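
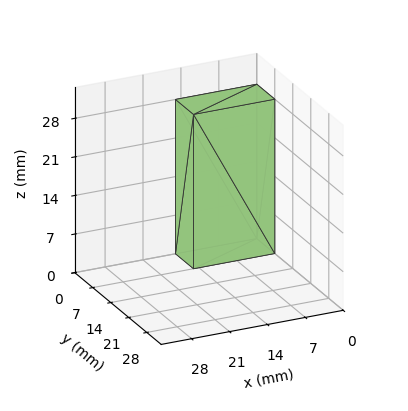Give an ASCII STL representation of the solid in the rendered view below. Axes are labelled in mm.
Reading the render: the shape is a rectangular box, roughly 15 × 7 mm footprint and 28 mm tall (dimensions read to the nearest mm from the axis ticks). For the STL, each face is triangulated and given an outward normal.

solid part
  facet normal 0.0000 0.0000 -1.0000
    outer loop
      vertex 15.000 7.000 0.000
      vertex 15.000 0.000 0.000
      vertex 0.000 0.000 0.000
    endloop
  endfacet
  facet normal 0.0000 0.0000 -1.0000
    outer loop
      vertex 0.000 7.000 0.000
      vertex 15.000 7.000 0.000
      vertex 0.000 0.000 0.000
    endloop
  endfacet
  facet normal 0.0000 0.0000 1.0000
    outer loop
      vertex 0.000 0.000 28.000
      vertex 15.000 0.000 28.000
      vertex 15.000 7.000 28.000
    endloop
  endfacet
  facet normal 0.0000 0.0000 1.0000
    outer loop
      vertex 0.000 0.000 28.000
      vertex 15.000 7.000 28.000
      vertex 0.000 7.000 28.000
    endloop
  endfacet
  facet normal 0.0000 -1.0000 0.0000
    outer loop
      vertex 0.000 0.000 0.000
      vertex 15.000 0.000 0.000
      vertex 15.000 0.000 28.000
    endloop
  endfacet
  facet normal 0.0000 -1.0000 0.0000
    outer loop
      vertex 0.000 0.000 0.000
      vertex 15.000 0.000 28.000
      vertex 0.000 0.000 28.000
    endloop
  endfacet
  facet normal 0.0000 1.0000 0.0000
    outer loop
      vertex 15.000 7.000 28.000
      vertex 15.000 7.000 0.000
      vertex 0.000 7.000 0.000
    endloop
  endfacet
  facet normal 0.0000 1.0000 0.0000
    outer loop
      vertex 0.000 7.000 28.000
      vertex 15.000 7.000 28.000
      vertex 0.000 7.000 0.000
    endloop
  endfacet
  facet normal -1.0000 0.0000 0.0000
    outer loop
      vertex 0.000 7.000 28.000
      vertex 0.000 7.000 0.000
      vertex 0.000 0.000 0.000
    endloop
  endfacet
  facet normal -1.0000 0.0000 0.0000
    outer loop
      vertex 0.000 0.000 28.000
      vertex 0.000 7.000 28.000
      vertex 0.000 0.000 0.000
    endloop
  endfacet
  facet normal 1.0000 0.0000 0.0000
    outer loop
      vertex 15.000 0.000 0.000
      vertex 15.000 7.000 0.000
      vertex 15.000 7.000 28.000
    endloop
  endfacet
  facet normal 1.0000 0.0000 0.0000
    outer loop
      vertex 15.000 0.000 0.000
      vertex 15.000 7.000 28.000
      vertex 15.000 0.000 28.000
    endloop
  endfacet
endsolid part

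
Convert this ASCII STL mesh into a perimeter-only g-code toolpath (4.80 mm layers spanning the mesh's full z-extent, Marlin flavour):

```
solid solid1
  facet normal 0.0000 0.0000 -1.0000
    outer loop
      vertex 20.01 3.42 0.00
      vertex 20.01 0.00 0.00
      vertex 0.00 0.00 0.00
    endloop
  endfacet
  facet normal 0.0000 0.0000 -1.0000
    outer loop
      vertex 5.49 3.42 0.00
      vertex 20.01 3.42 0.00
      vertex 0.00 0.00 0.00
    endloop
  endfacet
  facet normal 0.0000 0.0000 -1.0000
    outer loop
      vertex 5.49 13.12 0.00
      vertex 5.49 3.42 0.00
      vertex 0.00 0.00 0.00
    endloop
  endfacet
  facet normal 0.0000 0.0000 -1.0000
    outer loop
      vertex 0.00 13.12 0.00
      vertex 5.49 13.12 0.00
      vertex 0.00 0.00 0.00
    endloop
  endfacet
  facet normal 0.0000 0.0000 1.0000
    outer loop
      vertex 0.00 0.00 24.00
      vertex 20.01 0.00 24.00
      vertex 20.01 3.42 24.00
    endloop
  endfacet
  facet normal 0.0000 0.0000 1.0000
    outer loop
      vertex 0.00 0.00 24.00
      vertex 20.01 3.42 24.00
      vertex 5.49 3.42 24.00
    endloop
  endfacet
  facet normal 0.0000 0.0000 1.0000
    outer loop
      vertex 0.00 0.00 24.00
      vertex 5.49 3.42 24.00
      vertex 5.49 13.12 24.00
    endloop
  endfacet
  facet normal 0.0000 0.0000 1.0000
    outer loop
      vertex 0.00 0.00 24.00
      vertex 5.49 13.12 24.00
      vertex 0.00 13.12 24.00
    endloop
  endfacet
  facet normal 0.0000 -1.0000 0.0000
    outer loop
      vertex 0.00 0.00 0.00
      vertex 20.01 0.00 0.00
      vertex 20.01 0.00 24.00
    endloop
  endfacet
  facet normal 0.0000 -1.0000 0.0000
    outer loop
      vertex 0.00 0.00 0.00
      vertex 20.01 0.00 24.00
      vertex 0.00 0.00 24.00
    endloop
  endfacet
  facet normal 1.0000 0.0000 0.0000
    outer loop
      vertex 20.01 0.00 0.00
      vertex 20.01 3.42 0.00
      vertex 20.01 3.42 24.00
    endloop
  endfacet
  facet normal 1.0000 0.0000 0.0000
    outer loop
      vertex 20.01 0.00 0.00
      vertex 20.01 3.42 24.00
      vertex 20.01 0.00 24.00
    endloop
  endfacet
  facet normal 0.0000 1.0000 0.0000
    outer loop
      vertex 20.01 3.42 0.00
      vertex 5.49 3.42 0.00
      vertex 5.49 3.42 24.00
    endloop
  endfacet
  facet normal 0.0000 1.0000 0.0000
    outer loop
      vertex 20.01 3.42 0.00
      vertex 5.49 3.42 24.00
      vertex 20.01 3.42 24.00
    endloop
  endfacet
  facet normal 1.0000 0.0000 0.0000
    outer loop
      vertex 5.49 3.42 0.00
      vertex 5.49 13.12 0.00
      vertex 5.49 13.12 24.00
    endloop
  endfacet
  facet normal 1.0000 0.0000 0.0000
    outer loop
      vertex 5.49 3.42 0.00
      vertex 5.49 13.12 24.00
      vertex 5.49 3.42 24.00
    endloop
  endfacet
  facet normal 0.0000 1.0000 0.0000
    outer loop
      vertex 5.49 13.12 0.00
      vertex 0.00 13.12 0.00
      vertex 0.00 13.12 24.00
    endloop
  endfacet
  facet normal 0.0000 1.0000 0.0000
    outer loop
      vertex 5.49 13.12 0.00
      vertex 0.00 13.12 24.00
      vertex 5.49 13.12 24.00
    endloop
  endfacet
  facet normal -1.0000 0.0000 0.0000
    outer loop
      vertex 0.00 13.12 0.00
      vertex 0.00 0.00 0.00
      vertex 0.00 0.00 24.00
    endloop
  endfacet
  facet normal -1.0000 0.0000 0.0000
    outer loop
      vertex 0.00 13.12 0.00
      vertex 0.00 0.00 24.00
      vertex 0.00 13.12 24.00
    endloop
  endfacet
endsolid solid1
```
; perimeter-only toolpath
G21 ; units = mm
G90 ; absolute positioning
G28 ; home
; layer 1
G0 Z4.80
G0 X0.00 Y0.00
G1 X20.01 Y0.00
G1 X20.01 Y3.42
G1 X5.49 Y3.42
G1 X5.49 Y13.12
G1 X0.00 Y13.12
G1 X0.00 Y0.00
; layer 2
G0 Z9.60
G0 X0.00 Y0.00
G1 X20.01 Y0.00
G1 X20.01 Y3.42
G1 X5.49 Y3.42
G1 X5.49 Y13.12
G1 X0.00 Y13.12
G1 X0.00 Y0.00
; layer 3
G0 Z14.40
G0 X0.00 Y0.00
G1 X20.01 Y0.00
G1 X20.01 Y3.42
G1 X5.49 Y3.42
G1 X5.49 Y13.12
G1 X0.00 Y13.12
G1 X0.00 Y0.00
; layer 4
G0 Z19.20
G0 X0.00 Y0.00
G1 X20.01 Y0.00
G1 X20.01 Y3.42
G1 X5.49 Y3.42
G1 X5.49 Y13.12
G1 X0.00 Y13.12
G1 X0.00 Y0.00
; layer 5
G0 Z24.00
G0 X0.00 Y0.00
G1 X20.01 Y0.00
G1 X20.01 Y3.42
G1 X5.49 Y3.42
G1 X5.49 Y13.12
G1 X0.00 Y13.12
G1 X0.00 Y0.00
M2 ; end

The solid is an L-shaped prism: outer 20 × 13.1 mm, arm thicknesses ≈ 3.42 mm (horizontal) and 5.49 mm (vertical), extruded 24 mm in z. Slicing at Δz = 4.80 mm — 5 equal slices spanning the solid's height, so layer i sits at z = i·h/5 — gives 5 non-empty perimeters. Each is a 6-segment closed polygon; G0 lifts to the layer z and rapids to the start vertex, then G1 traces the edges.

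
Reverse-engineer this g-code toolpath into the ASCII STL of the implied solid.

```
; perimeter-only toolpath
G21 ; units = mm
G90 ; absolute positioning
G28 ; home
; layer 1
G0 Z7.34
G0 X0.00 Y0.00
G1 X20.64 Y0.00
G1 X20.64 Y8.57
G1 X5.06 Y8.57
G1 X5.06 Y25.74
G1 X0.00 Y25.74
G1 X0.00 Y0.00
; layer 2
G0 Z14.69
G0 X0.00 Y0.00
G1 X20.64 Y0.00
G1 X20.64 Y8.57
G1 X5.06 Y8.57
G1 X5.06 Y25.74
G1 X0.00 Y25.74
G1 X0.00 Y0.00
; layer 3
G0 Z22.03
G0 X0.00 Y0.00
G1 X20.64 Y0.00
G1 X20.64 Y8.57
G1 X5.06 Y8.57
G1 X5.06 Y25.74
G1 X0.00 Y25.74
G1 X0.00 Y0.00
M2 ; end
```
solid part
  facet normal 0.0000 0.0000 -1.0000
    outer loop
      vertex 20.64 8.57 0.00
      vertex 20.64 0.00 0.00
      vertex 0.00 0.00 0.00
    endloop
  endfacet
  facet normal 0.0000 0.0000 -1.0000
    outer loop
      vertex 5.06 8.57 0.00
      vertex 20.64 8.57 0.00
      vertex 0.00 0.00 0.00
    endloop
  endfacet
  facet normal 0.0000 0.0000 -1.0000
    outer loop
      vertex 5.06 25.74 0.00
      vertex 5.06 8.57 0.00
      vertex 0.00 0.00 0.00
    endloop
  endfacet
  facet normal 0.0000 0.0000 -1.0000
    outer loop
      vertex 0.00 25.74 0.00
      vertex 5.06 25.74 0.00
      vertex 0.00 0.00 0.00
    endloop
  endfacet
  facet normal 0.0000 0.0000 1.0000
    outer loop
      vertex 0.00 0.00 22.03
      vertex 20.64 0.00 22.03
      vertex 20.64 8.57 22.03
    endloop
  endfacet
  facet normal 0.0000 0.0000 1.0000
    outer loop
      vertex 0.00 0.00 22.03
      vertex 20.64 8.57 22.03
      vertex 5.06 8.57 22.03
    endloop
  endfacet
  facet normal 0.0000 0.0000 1.0000
    outer loop
      vertex 0.00 0.00 22.03
      vertex 5.06 8.57 22.03
      vertex 5.06 25.74 22.03
    endloop
  endfacet
  facet normal 0.0000 0.0000 1.0000
    outer loop
      vertex 0.00 0.00 22.03
      vertex 5.06 25.74 22.03
      vertex 0.00 25.74 22.03
    endloop
  endfacet
  facet normal 0.0000 -1.0000 0.0000
    outer loop
      vertex 0.00 0.00 0.00
      vertex 20.64 0.00 0.00
      vertex 20.64 0.00 22.03
    endloop
  endfacet
  facet normal 0.0000 -1.0000 0.0000
    outer loop
      vertex 0.00 0.00 0.00
      vertex 20.64 0.00 22.03
      vertex 0.00 0.00 22.03
    endloop
  endfacet
  facet normal 1.0000 0.0000 0.0000
    outer loop
      vertex 20.64 0.00 0.00
      vertex 20.64 8.57 0.00
      vertex 20.64 8.57 22.03
    endloop
  endfacet
  facet normal 1.0000 0.0000 0.0000
    outer loop
      vertex 20.64 0.00 0.00
      vertex 20.64 8.57 22.03
      vertex 20.64 0.00 22.03
    endloop
  endfacet
  facet normal 0.0000 1.0000 0.0000
    outer loop
      vertex 20.64 8.57 0.00
      vertex 5.06 8.57 0.00
      vertex 5.06 8.57 22.03
    endloop
  endfacet
  facet normal 0.0000 1.0000 0.0000
    outer loop
      vertex 20.64 8.57 0.00
      vertex 5.06 8.57 22.03
      vertex 20.64 8.57 22.03
    endloop
  endfacet
  facet normal 1.0000 0.0000 0.0000
    outer loop
      vertex 5.06 8.57 0.00
      vertex 5.06 25.74 0.00
      vertex 5.06 25.74 22.03
    endloop
  endfacet
  facet normal 1.0000 0.0000 0.0000
    outer loop
      vertex 5.06 8.57 0.00
      vertex 5.06 25.74 22.03
      vertex 5.06 8.57 22.03
    endloop
  endfacet
  facet normal 0.0000 1.0000 0.0000
    outer loop
      vertex 5.06 25.74 0.00
      vertex 0.00 25.74 0.00
      vertex 0.00 25.74 22.03
    endloop
  endfacet
  facet normal 0.0000 1.0000 0.0000
    outer loop
      vertex 5.06 25.74 0.00
      vertex 0.00 25.74 22.03
      vertex 5.06 25.74 22.03
    endloop
  endfacet
  facet normal -1.0000 0.0000 0.0000
    outer loop
      vertex 0.00 25.74 0.00
      vertex 0.00 0.00 0.00
      vertex 0.00 0.00 22.03
    endloop
  endfacet
  facet normal -1.0000 0.0000 0.0000
    outer loop
      vertex 0.00 25.74 0.00
      vertex 0.00 0.00 22.03
      vertex 0.00 25.74 22.03
    endloop
  endfacet
endsolid part

The G0 Z moves step by Δz≈7.34 mm. Every layer's G1 loop is the same polygon, so the solid is a straight extrusion of it from z=0 to z≈22. Closing with flat bottom and top caps and triangulating gives 20 facets — an L-shaped prism: outer 20.6 × 25.7 mm, arm thicknesses ≈ 8.57 mm (horizontal) and 5.06 mm (vertical), extruded 22 mm in z.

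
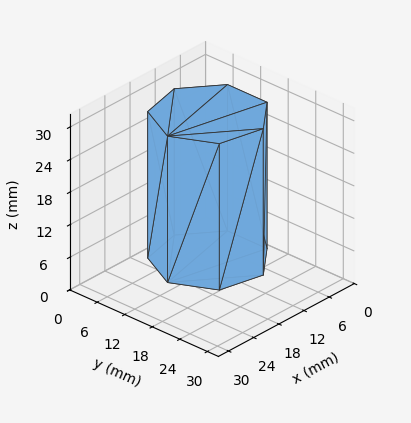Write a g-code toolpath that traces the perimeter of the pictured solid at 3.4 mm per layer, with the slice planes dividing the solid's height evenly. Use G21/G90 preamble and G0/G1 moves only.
Reading the render: the shape is a regular 7-sided prism (a cylinder approximated with 7 flat sides), circumscribed radius ≈ 10 mm, height ≈ 27 mm (dimensions read to the nearest mm from the axis ticks). For the g-code, the solid's height is divided into equal slices at the stated Δz and each level perimeter traced with G1 moves after a G0 lift.

; perimeter-only toolpath
G21 ; units = mm
G90 ; absolute positioning
G28 ; home
; layer 1
G0 Z3.4
G0 X20.0 Y10.0
G1 X16.2 Y17.8
G1 X7.8 Y19.7
G1 X1.0 Y14.3
G1 X1.0 Y5.7
G1 X7.8 Y0.3
G1 X16.2 Y2.2
G1 X20.0 Y10.0
; layer 2
G0 Z6.8
G0 X20.0 Y10.0
G1 X16.2 Y17.8
G1 X7.8 Y19.7
G1 X1.0 Y14.3
G1 X1.0 Y5.7
G1 X7.8 Y0.3
G1 X16.2 Y2.2
G1 X20.0 Y10.0
; layer 3
G0 Z10.1
G0 X20.0 Y10.0
G1 X16.2 Y17.8
G1 X7.8 Y19.7
G1 X1.0 Y14.3
G1 X1.0 Y5.7
G1 X7.8 Y0.3
G1 X16.2 Y2.2
G1 X20.0 Y10.0
; layer 4
G0 Z13.5
G0 X20.0 Y10.0
G1 X16.2 Y17.8
G1 X7.8 Y19.7
G1 X1.0 Y14.3
G1 X1.0 Y5.7
G1 X7.8 Y0.3
G1 X16.2 Y2.2
G1 X20.0 Y10.0
; layer 5
G0 Z16.9
G0 X20.0 Y10.0
G1 X16.2 Y17.8
G1 X7.8 Y19.7
G1 X1.0 Y14.3
G1 X1.0 Y5.7
G1 X7.8 Y0.3
G1 X16.2 Y2.2
G1 X20.0 Y10.0
; layer 6
G0 Z20.2
G0 X20.0 Y10.0
G1 X16.2 Y17.8
G1 X7.8 Y19.7
G1 X1.0 Y14.3
G1 X1.0 Y5.7
G1 X7.8 Y0.3
G1 X16.2 Y2.2
G1 X20.0 Y10.0
; layer 7
G0 Z23.6
G0 X20.0 Y10.0
G1 X16.2 Y17.8
G1 X7.8 Y19.7
G1 X1.0 Y14.3
G1 X1.0 Y5.7
G1 X7.8 Y0.3
G1 X16.2 Y2.2
G1 X20.0 Y10.0
; layer 8
G0 Z27.0
G0 X20.0 Y10.0
G1 X16.2 Y17.8
G1 X7.8 Y19.7
G1 X1.0 Y14.3
G1 X1.0 Y5.7
G1 X7.8 Y0.3
G1 X16.2 Y2.2
G1 X20.0 Y10.0
M2 ; end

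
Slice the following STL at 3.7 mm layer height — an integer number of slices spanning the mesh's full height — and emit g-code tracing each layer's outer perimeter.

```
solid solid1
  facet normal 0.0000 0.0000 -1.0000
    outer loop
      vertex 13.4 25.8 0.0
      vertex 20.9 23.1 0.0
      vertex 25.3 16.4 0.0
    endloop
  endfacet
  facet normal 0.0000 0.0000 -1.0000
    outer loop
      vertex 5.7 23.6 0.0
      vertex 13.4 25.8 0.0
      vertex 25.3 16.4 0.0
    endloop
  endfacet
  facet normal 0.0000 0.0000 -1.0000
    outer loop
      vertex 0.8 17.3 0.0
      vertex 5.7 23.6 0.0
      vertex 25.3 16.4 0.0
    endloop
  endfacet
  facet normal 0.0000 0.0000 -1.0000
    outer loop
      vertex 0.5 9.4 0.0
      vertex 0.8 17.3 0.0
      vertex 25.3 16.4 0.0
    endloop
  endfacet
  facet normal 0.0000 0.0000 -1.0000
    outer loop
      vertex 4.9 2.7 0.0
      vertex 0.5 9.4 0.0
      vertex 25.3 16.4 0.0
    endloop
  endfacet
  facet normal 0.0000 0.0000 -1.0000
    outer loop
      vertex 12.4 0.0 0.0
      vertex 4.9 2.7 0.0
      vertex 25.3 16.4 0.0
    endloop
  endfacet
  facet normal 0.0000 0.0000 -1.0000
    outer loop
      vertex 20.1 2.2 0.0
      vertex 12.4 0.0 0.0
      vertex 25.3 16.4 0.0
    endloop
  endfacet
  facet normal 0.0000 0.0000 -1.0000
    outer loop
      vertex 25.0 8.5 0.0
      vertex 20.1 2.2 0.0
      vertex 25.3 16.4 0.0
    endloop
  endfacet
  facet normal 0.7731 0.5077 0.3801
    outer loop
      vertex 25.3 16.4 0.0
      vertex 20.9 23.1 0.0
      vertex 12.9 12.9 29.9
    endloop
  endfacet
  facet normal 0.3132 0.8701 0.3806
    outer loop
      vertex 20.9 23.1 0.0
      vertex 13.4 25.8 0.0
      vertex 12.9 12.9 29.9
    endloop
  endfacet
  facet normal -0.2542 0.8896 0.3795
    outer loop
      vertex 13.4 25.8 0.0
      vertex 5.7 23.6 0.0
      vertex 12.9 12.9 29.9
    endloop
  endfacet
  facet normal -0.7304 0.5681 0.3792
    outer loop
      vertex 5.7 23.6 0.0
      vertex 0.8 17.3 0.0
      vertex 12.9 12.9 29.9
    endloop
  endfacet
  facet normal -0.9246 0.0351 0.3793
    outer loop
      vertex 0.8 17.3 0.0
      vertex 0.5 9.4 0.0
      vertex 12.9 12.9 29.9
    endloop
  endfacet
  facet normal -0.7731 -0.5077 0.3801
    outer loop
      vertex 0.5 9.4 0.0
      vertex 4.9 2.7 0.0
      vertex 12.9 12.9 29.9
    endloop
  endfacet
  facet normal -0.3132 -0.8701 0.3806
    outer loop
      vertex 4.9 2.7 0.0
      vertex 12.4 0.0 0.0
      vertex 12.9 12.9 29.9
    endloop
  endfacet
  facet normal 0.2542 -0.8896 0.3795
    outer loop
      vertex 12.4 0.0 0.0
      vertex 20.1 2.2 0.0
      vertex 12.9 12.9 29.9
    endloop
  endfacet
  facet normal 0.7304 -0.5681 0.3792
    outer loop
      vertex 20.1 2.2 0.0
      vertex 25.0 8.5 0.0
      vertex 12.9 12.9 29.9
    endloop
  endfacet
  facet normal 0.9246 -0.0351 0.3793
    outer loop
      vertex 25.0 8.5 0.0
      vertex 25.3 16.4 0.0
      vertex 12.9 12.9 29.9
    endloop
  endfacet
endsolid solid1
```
; perimeter-only toolpath
G21 ; units = mm
G90 ; absolute positioning
G28 ; home
; layer 1
G0 Z3.7
G0 X23.8 Y16.0
G1 X19.9 Y21.8
G1 X13.3 Y24.2
G1 X6.6 Y22.3
G1 X2.3 Y16.8
G1 X2.0 Y9.8
G1 X5.9 Y4.0
G1 X12.5 Y1.6
G1 X19.2 Y3.5
G1 X23.5 Y9.1
G1 X23.8 Y16.0
; layer 2
G0 Z7.5
G0 X22.2 Y15.5
G1 X18.9 Y20.6
G1 X13.3 Y22.6
G1 X7.5 Y20.9
G1 X3.8 Y16.2
G1 X3.6 Y10.3
G1 X6.9 Y5.2
G1 X12.5 Y3.2
G1 X18.3 Y4.9
G1 X22.0 Y9.6
G1 X22.2 Y15.5
; layer 3
G0 Z11.2
G0 X20.6 Y15.1
G1 X17.9 Y19.3
G1 X13.2 Y21.0
G1 X8.4 Y19.6
G1 X5.3 Y15.7
G1 X5.2 Y10.7
G1 X7.9 Y6.5
G1 X12.6 Y4.8
G1 X17.4 Y6.2
G1 X20.5 Y10.2
G1 X20.6 Y15.1
; layer 4
G0 Z14.9
G0 X19.1 Y14.6
G1 X16.9 Y18.0
G1 X13.2 Y19.4
G1 X9.3 Y18.2
G1 X6.9 Y15.1
G1 X6.7 Y11.2
G1 X8.9 Y7.8
G1 X12.7 Y6.5
G1 X16.5 Y7.6
G1 X18.9 Y10.7
G1 X19.1 Y14.6
; layer 5
G0 Z18.7
G0 X17.6 Y14.2
G1 X15.9 Y16.7
G1 X13.1 Y17.7
G1 X10.2 Y16.9
G1 X8.4 Y14.6
G1 X8.2 Y11.6
G1 X9.9 Y9.1
G1 X12.7 Y8.1
G1 X15.6 Y8.9
G1 X17.4 Y11.2
G1 X17.6 Y14.2
; layer 6
G0 Z22.4
G0 X16.0 Y13.8
G1 X14.9 Y15.5
G1 X13.0 Y16.1
G1 X11.1 Y15.6
G1 X9.9 Y14.0
G1 X9.8 Y12.0
G1 X10.9 Y10.3
G1 X12.8 Y9.7
G1 X14.7 Y10.2
G1 X15.9 Y11.8
G1 X16.0 Y13.8
; layer 7
G0 Z26.2
G0 X14.4 Y13.3
G1 X13.9 Y14.2
G1 X13.0 Y14.5
G1 X12.0 Y14.2
G1 X11.4 Y13.4
G1 X11.3 Y12.5
G1 X11.9 Y11.6
G1 X12.8 Y11.3
G1 X13.8 Y11.6
G1 X14.4 Y12.3
G1 X14.4 Y13.3
M2 ; end

The solid is a regular 10-sided pyramid, base circumscribed radius ≈ 12.9 mm, apex at z ≈ 29.9 mm. Slicing at Δz = 3.7 mm — 8 equal slices spanning the solid's height, so layer i sits at z = i·h/8 — gives 7 non-empty perimeters. Each is a 10-segment closed polygon; G0 lifts to the layer z and rapids to the start vertex, then G1 traces the edges. The cross-section shrinks linearly with z (the slice at the apex is degenerate and omitted).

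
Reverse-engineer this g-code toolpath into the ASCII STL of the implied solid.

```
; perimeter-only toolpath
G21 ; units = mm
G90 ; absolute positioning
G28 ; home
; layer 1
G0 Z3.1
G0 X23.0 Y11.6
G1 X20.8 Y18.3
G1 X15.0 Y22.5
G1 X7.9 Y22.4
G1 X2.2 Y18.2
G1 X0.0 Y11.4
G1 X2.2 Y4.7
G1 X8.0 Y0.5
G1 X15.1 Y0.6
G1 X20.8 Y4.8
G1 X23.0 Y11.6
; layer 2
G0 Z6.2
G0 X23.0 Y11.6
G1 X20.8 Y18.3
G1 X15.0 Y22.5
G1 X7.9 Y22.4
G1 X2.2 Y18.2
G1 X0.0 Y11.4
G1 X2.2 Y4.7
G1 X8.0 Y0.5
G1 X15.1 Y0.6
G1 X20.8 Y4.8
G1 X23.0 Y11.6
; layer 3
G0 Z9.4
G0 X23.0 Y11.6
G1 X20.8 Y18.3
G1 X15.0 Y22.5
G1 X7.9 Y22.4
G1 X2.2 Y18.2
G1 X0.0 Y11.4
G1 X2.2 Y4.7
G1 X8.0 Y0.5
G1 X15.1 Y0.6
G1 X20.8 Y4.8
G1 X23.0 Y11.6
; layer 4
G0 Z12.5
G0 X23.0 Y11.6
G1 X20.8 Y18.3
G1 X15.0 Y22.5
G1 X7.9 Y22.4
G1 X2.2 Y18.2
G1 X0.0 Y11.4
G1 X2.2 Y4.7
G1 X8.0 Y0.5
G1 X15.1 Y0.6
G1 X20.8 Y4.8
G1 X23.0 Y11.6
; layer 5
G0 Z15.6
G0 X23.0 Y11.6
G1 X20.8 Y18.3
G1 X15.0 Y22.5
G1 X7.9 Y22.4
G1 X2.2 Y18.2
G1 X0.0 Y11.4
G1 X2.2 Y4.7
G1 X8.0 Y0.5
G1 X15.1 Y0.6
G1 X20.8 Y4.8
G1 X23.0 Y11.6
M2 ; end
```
solid part
  facet normal 0.0000 0.0000 -1.0000
    outer loop
      vertex 15.0 22.5 0.0
      vertex 20.8 18.3 0.0
      vertex 23.0 11.6 0.0
    endloop
  endfacet
  facet normal 0.0000 0.0000 -1.0000
    outer loop
      vertex 7.9 22.4 0.0
      vertex 15.0 22.5 0.0
      vertex 23.0 11.6 0.0
    endloop
  endfacet
  facet normal 0.0000 0.0000 -1.0000
    outer loop
      vertex 2.2 18.2 0.0
      vertex 7.9 22.4 0.0
      vertex 23.0 11.6 0.0
    endloop
  endfacet
  facet normal 0.0000 0.0000 -1.0000
    outer loop
      vertex 0.0 11.4 0.0
      vertex 2.2 18.2 0.0
      vertex 23.0 11.6 0.0
    endloop
  endfacet
  facet normal 0.0000 0.0000 -1.0000
    outer loop
      vertex 2.2 4.7 0.0
      vertex 0.0 11.4 0.0
      vertex 23.0 11.6 0.0
    endloop
  endfacet
  facet normal 0.0000 0.0000 -1.0000
    outer loop
      vertex 8.0 0.5 0.0
      vertex 2.2 4.7 0.0
      vertex 23.0 11.6 0.0
    endloop
  endfacet
  facet normal 0.0000 0.0000 -1.0000
    outer loop
      vertex 15.1 0.6 0.0
      vertex 8.0 0.5 0.0
      vertex 23.0 11.6 0.0
    endloop
  endfacet
  facet normal 0.0000 0.0000 -1.0000
    outer loop
      vertex 20.8 4.8 0.0
      vertex 15.1 0.6 0.0
      vertex 23.0 11.6 0.0
    endloop
  endfacet
  facet normal 0.0000 0.0000 1.0000
    outer loop
      vertex 23.0 11.6 15.6
      vertex 20.8 18.3 15.6
      vertex 15.0 22.5 15.6
    endloop
  endfacet
  facet normal 0.0000 0.0000 1.0000
    outer loop
      vertex 23.0 11.6 15.6
      vertex 15.0 22.5 15.6
      vertex 7.9 22.4 15.6
    endloop
  endfacet
  facet normal 0.0000 0.0000 1.0000
    outer loop
      vertex 23.0 11.6 15.6
      vertex 7.9 22.4 15.6
      vertex 2.2 18.2 15.6
    endloop
  endfacet
  facet normal 0.0000 0.0000 1.0000
    outer loop
      vertex 23.0 11.6 15.6
      vertex 2.2 18.2 15.6
      vertex 0.0 11.4 15.6
    endloop
  endfacet
  facet normal 0.0000 0.0000 1.0000
    outer loop
      vertex 23.0 11.6 15.6
      vertex 0.0 11.4 15.6
      vertex 2.2 4.7 15.6
    endloop
  endfacet
  facet normal 0.0000 0.0000 1.0000
    outer loop
      vertex 23.0 11.6 15.6
      vertex 2.2 4.7 15.6
      vertex 8.0 0.5 15.6
    endloop
  endfacet
  facet normal 0.0000 0.0000 1.0000
    outer loop
      vertex 23.0 11.6 15.6
      vertex 8.0 0.5 15.6
      vertex 15.1 0.6 15.6
    endloop
  endfacet
  facet normal 0.0000 0.0000 1.0000
    outer loop
      vertex 23.0 11.6 15.6
      vertex 15.1 0.6 15.6
      vertex 20.8 4.8 15.6
    endloop
  endfacet
  facet normal 0.9501 0.3120 0.0000
    outer loop
      vertex 23.0 11.6 0.0
      vertex 20.8 18.3 0.0
      vertex 20.8 18.3 15.6
    endloop
  endfacet
  facet normal 0.9501 0.3120 0.0000
    outer loop
      vertex 23.0 11.6 0.0
      vertex 20.8 18.3 15.6
      vertex 23.0 11.6 15.6
    endloop
  endfacet
  facet normal 0.5865 0.8099 0.0000
    outer loop
      vertex 20.8 18.3 0.0
      vertex 15.0 22.5 0.0
      vertex 15.0 22.5 15.6
    endloop
  endfacet
  facet normal 0.5865 0.8099 0.0000
    outer loop
      vertex 20.8 18.3 0.0
      vertex 15.0 22.5 15.6
      vertex 20.8 18.3 15.6
    endloop
  endfacet
  facet normal -0.0141 0.9999 0.0000
    outer loop
      vertex 15.0 22.5 0.0
      vertex 7.9 22.4 0.0
      vertex 7.9 22.4 15.6
    endloop
  endfacet
  facet normal -0.0141 0.9999 0.0000
    outer loop
      vertex 15.0 22.5 0.0
      vertex 7.9 22.4 15.6
      vertex 15.0 22.5 15.6
    endloop
  endfacet
  facet normal -0.5932 0.8051 0.0000
    outer loop
      vertex 7.9 22.4 0.0
      vertex 2.2 18.2 0.0
      vertex 2.2 18.2 15.6
    endloop
  endfacet
  facet normal -0.5932 0.8051 0.0000
    outer loop
      vertex 7.9 22.4 0.0
      vertex 2.2 18.2 15.6
      vertex 7.9 22.4 15.6
    endloop
  endfacet
  facet normal -0.9514 0.3078 0.0000
    outer loop
      vertex 2.2 18.2 0.0
      vertex 0.0 11.4 0.0
      vertex 0.0 11.4 15.6
    endloop
  endfacet
  facet normal -0.9514 0.3078 0.0000
    outer loop
      vertex 2.2 18.2 0.0
      vertex 0.0 11.4 15.6
      vertex 2.2 18.2 15.6
    endloop
  endfacet
  facet normal -0.9501 -0.3120 0.0000
    outer loop
      vertex 0.0 11.4 0.0
      vertex 2.2 4.7 0.0
      vertex 2.2 4.7 15.6
    endloop
  endfacet
  facet normal -0.9501 -0.3120 0.0000
    outer loop
      vertex 0.0 11.4 0.0
      vertex 2.2 4.7 15.6
      vertex 0.0 11.4 15.6
    endloop
  endfacet
  facet normal -0.5865 -0.8099 0.0000
    outer loop
      vertex 2.2 4.7 0.0
      vertex 8.0 0.5 0.0
      vertex 8.0 0.5 15.6
    endloop
  endfacet
  facet normal -0.5865 -0.8099 0.0000
    outer loop
      vertex 2.2 4.7 0.0
      vertex 8.0 0.5 15.6
      vertex 2.2 4.7 15.6
    endloop
  endfacet
  facet normal 0.0141 -0.9999 0.0000
    outer loop
      vertex 8.0 0.5 0.0
      vertex 15.1 0.6 0.0
      vertex 15.1 0.6 15.6
    endloop
  endfacet
  facet normal 0.0141 -0.9999 0.0000
    outer loop
      vertex 8.0 0.5 0.0
      vertex 15.1 0.6 15.6
      vertex 8.0 0.5 15.6
    endloop
  endfacet
  facet normal 0.5932 -0.8051 0.0000
    outer loop
      vertex 15.1 0.6 0.0
      vertex 20.8 4.8 0.0
      vertex 20.8 4.8 15.6
    endloop
  endfacet
  facet normal 0.5932 -0.8051 0.0000
    outer loop
      vertex 15.1 0.6 0.0
      vertex 20.8 4.8 15.6
      vertex 15.1 0.6 15.6
    endloop
  endfacet
  facet normal 0.9514 -0.3078 0.0000
    outer loop
      vertex 20.8 4.8 0.0
      vertex 23.0 11.6 0.0
      vertex 23.0 11.6 15.6
    endloop
  endfacet
  facet normal 0.9514 -0.3078 0.0000
    outer loop
      vertex 20.8 4.8 0.0
      vertex 23.0 11.6 15.6
      vertex 20.8 4.8 15.6
    endloop
  endfacet
endsolid part

The G0 Z moves step by Δz≈3.1 mm. Every layer's G1 loop is the same polygon, so the solid is a straight extrusion of it from z=0 to z≈15.6. Closing with flat bottom and top caps and triangulating gives 36 facets — a regular 10-sided prism (a cylinder approximated with 10 flat sides), circumscribed radius ≈ 11.5 mm, height ≈ 15.6 mm.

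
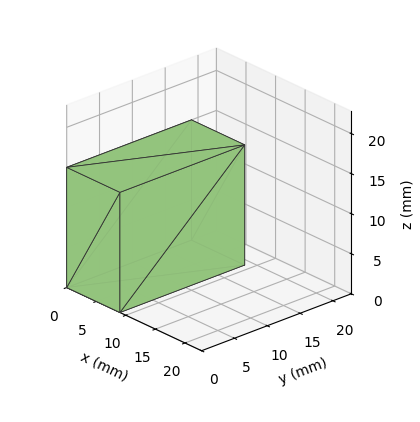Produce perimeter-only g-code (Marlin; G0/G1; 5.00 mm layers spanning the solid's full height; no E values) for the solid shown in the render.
Reading the render: the shape is a rectangular box, roughly 9 × 19 mm footprint and 15 mm tall (dimensions read to the nearest mm from the axis ticks). For the g-code, the solid's height is divided into equal slices at the stated Δz and each level perimeter traced with G1 moves after a G0 lift.

; perimeter-only toolpath
G21 ; units = mm
G90 ; absolute positioning
G28 ; home
; layer 1
G0 Z5.00
G0 X0.00 Y0.00
G1 X9.00 Y0.00
G1 X9.00 Y19.00
G1 X0.00 Y19.00
G1 X0.00 Y0.00
; layer 2
G0 Z10.00
G0 X0.00 Y0.00
G1 X9.00 Y0.00
G1 X9.00 Y19.00
G1 X0.00 Y19.00
G1 X0.00 Y0.00
; layer 3
G0 Z15.00
G0 X0.00 Y0.00
G1 X9.00 Y0.00
G1 X9.00 Y19.00
G1 X0.00 Y19.00
G1 X0.00 Y0.00
M2 ; end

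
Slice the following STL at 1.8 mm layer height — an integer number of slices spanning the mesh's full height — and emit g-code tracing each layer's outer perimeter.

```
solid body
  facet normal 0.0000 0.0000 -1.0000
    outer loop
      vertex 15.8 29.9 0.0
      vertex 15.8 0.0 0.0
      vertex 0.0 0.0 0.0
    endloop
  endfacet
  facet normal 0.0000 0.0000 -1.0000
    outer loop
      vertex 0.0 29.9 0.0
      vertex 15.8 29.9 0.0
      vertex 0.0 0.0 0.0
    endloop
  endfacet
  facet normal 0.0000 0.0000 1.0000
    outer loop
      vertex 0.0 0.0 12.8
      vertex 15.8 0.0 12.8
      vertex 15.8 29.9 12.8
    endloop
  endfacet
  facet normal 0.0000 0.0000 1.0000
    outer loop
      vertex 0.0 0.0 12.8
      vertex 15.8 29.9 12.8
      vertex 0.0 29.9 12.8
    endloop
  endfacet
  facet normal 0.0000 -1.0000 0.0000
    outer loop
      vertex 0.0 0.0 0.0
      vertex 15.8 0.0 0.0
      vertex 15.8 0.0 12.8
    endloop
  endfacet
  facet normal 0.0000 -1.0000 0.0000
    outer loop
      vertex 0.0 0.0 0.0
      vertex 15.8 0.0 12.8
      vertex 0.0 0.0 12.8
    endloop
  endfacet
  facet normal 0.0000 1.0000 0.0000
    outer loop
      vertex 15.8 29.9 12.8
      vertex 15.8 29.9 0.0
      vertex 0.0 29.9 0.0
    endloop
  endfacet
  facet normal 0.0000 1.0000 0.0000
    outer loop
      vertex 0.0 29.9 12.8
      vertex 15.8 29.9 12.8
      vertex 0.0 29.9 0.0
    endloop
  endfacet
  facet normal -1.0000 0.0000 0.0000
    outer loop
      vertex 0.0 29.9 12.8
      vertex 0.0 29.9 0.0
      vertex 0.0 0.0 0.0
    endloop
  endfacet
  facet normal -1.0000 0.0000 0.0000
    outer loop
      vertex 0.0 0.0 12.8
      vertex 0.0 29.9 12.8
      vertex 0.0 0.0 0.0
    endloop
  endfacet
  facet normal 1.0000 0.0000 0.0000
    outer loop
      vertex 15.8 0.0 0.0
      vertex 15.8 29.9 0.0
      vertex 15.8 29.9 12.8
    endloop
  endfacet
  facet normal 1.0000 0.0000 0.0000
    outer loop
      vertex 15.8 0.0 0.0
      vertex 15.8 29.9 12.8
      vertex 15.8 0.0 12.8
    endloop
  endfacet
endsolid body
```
; perimeter-only toolpath
G21 ; units = mm
G90 ; absolute positioning
G28 ; home
; layer 1
G0 Z1.8
G0 X0.0 Y0.0
G1 X15.8 Y0.0
G1 X15.8 Y29.9
G1 X0.0 Y29.9
G1 X0.0 Y0.0
; layer 2
G0 Z3.7
G0 X0.0 Y0.0
G1 X15.8 Y0.0
G1 X15.8 Y29.9
G1 X0.0 Y29.9
G1 X0.0 Y0.0
; layer 3
G0 Z5.5
G0 X0.0 Y0.0
G1 X15.8 Y0.0
G1 X15.8 Y29.9
G1 X0.0 Y29.9
G1 X0.0 Y0.0
; layer 4
G0 Z7.3
G0 X0.0 Y0.0
G1 X15.8 Y0.0
G1 X15.8 Y29.9
G1 X0.0 Y29.9
G1 X0.0 Y0.0
; layer 5
G0 Z9.1
G0 X0.0 Y0.0
G1 X15.8 Y0.0
G1 X15.8 Y29.9
G1 X0.0 Y29.9
G1 X0.0 Y0.0
; layer 6
G0 Z11.0
G0 X0.0 Y0.0
G1 X15.8 Y0.0
G1 X15.8 Y29.9
G1 X0.0 Y29.9
G1 X0.0 Y0.0
; layer 7
G0 Z12.8
G0 X0.0 Y0.0
G1 X15.8 Y0.0
G1 X15.8 Y29.9
G1 X0.0 Y29.9
G1 X0.0 Y0.0
M2 ; end

The solid is a rectangular box, roughly 15.8 × 29.9 mm footprint and 12.8 mm tall. Slicing at Δz = 1.8 mm — 7 equal slices spanning the solid's height, so layer i sits at z = i·h/7 — gives 7 non-empty perimeters. Each is a 4-segment closed polygon; G0 lifts to the layer z and rapids to the start vertex, then G1 traces the edges.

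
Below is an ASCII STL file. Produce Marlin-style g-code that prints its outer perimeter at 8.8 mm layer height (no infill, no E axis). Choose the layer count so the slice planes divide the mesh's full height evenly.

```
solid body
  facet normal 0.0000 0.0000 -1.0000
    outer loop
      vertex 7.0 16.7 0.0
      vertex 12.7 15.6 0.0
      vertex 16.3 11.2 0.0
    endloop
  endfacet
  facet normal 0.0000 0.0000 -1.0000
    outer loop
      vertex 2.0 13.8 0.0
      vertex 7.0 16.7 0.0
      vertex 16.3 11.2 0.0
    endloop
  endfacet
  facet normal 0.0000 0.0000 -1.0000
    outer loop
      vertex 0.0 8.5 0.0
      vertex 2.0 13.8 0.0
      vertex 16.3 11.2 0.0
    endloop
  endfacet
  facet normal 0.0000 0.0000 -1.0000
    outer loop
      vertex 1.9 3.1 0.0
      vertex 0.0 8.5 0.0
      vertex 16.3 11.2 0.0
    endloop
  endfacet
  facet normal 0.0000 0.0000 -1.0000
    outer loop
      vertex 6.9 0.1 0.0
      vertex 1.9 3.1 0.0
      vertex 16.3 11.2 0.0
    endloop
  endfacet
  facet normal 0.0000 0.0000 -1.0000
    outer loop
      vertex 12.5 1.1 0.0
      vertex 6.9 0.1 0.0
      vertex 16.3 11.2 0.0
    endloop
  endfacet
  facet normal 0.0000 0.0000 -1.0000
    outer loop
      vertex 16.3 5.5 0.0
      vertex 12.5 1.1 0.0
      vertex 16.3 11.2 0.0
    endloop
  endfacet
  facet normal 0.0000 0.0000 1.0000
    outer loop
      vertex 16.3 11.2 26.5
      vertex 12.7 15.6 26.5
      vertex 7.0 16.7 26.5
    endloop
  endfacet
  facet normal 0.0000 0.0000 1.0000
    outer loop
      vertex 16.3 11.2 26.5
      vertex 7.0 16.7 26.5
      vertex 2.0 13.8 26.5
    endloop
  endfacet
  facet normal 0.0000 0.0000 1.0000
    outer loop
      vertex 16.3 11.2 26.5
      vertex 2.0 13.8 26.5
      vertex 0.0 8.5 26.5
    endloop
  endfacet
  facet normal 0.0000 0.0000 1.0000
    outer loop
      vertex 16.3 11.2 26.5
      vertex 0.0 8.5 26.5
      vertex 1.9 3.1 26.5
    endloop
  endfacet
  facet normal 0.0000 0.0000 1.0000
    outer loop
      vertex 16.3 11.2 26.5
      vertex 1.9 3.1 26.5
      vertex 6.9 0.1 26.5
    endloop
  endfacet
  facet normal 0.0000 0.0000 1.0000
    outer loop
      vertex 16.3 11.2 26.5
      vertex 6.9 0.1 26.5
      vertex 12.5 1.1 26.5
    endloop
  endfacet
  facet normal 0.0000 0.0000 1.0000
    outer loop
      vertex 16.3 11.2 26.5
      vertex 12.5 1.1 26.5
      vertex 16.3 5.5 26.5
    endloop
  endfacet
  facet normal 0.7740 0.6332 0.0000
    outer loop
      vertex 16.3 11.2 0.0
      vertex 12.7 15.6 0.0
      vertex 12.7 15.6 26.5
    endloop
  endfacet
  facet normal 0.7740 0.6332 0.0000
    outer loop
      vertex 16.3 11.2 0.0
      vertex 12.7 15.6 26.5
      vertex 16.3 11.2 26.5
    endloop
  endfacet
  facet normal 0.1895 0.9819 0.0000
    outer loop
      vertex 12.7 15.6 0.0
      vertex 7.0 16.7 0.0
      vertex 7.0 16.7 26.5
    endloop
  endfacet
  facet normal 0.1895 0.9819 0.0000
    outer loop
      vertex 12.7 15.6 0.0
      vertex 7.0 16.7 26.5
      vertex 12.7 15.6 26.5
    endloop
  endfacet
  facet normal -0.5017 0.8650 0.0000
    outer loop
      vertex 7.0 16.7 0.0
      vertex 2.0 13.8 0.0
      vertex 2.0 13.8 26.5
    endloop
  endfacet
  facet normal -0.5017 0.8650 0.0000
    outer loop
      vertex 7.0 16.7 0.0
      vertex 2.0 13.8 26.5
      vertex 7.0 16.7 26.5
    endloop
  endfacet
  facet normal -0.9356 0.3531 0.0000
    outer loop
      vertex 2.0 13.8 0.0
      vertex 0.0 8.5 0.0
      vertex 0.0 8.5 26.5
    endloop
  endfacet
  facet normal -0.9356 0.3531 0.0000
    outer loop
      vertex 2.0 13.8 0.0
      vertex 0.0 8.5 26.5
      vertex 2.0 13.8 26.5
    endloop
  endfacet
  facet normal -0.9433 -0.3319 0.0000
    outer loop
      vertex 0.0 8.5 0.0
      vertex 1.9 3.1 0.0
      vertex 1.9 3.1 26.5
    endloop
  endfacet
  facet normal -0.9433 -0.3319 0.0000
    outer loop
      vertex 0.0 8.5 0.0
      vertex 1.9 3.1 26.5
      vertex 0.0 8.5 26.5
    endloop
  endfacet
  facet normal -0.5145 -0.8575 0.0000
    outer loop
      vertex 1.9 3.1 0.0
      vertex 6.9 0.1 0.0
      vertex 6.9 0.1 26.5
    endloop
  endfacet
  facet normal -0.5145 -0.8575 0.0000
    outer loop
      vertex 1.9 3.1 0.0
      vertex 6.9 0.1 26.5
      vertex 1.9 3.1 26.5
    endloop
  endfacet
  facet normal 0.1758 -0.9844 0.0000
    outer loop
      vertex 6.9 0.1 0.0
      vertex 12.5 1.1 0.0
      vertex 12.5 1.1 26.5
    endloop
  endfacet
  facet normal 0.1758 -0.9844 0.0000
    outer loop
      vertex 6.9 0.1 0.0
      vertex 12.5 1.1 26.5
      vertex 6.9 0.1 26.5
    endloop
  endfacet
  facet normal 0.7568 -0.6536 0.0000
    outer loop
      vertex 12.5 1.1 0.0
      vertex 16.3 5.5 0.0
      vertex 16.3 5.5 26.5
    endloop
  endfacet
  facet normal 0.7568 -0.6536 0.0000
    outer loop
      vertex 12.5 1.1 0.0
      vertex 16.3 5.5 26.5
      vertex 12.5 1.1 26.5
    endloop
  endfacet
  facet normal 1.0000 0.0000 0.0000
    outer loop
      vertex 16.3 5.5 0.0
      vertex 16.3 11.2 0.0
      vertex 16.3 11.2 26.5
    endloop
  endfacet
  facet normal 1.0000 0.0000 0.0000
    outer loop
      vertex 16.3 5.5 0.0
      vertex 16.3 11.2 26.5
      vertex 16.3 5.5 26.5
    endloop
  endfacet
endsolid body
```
; perimeter-only toolpath
G21 ; units = mm
G90 ; absolute positioning
G28 ; home
; layer 1
G0 Z8.8
G0 X16.3 Y11.2
G1 X12.7 Y15.6
G1 X7.0 Y16.7
G1 X2.0 Y13.8
G1 X0.0 Y8.5
G1 X1.9 Y3.1
G1 X6.9 Y0.1
G1 X12.5 Y1.1
G1 X16.3 Y5.5
G1 X16.3 Y11.2
; layer 2
G0 Z17.7
G0 X16.3 Y11.2
G1 X12.7 Y15.6
G1 X7.0 Y16.7
G1 X2.0 Y13.8
G1 X0.0 Y8.5
G1 X1.9 Y3.1
G1 X6.9 Y0.1
G1 X12.5 Y1.1
G1 X16.3 Y5.5
G1 X16.3 Y11.2
; layer 3
G0 Z26.5
G0 X16.3 Y11.2
G1 X12.7 Y15.6
G1 X7.0 Y16.7
G1 X2.0 Y13.8
G1 X0.0 Y8.5
G1 X1.9 Y3.1
G1 X6.9 Y0.1
G1 X12.5 Y1.1
G1 X16.3 Y5.5
G1 X16.3 Y11.2
M2 ; end

The solid is a regular 9-sided prism (a cylinder approximated with 9 flat sides), circumscribed radius ≈ 8.4 mm, height ≈ 26.5 mm. Slicing at Δz = 8.8 mm — 3 equal slices spanning the solid's height, so layer i sits at z = i·h/3 — gives 3 non-empty perimeters. Each is a 9-segment closed polygon; G0 lifts to the layer z and rapids to the start vertex, then G1 traces the edges.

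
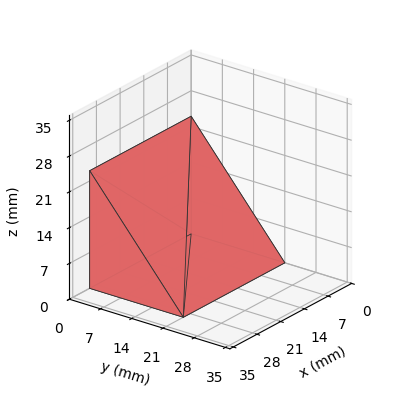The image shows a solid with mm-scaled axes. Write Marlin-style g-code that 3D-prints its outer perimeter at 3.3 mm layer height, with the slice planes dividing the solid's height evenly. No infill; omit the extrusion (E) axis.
Reading the render: the shape is a wedge (ramp): 30 × 21 mm base, rising to 23 mm along the y=0 edge and sloping linearly to z=0 at y=21 (dimensions read to the nearest mm from the axis ticks). For the g-code, the solid's height is divided into equal slices at the stated Δz and each level perimeter traced with G1 moves after a G0 lift.

; perimeter-only toolpath
G21 ; units = mm
G90 ; absolute positioning
G28 ; home
; layer 1
G0 Z3.3
G0 X0.0 Y0.0
G1 X30.0 Y0.0
G1 X30.0 Y18.0
G1 X0.0 Y18.0
G1 X0.0 Y0.0
; layer 2
G0 Z6.6
G0 X0.0 Y0.0
G1 X30.0 Y0.0
G1 X30.0 Y15.0
G1 X0.0 Y15.0
G1 X0.0 Y0.0
; layer 3
G0 Z9.9
G0 X0.0 Y0.0
G1 X30.0 Y0.0
G1 X30.0 Y12.0
G1 X0.0 Y12.0
G1 X0.0 Y0.0
; layer 4
G0 Z13.1
G0 X0.0 Y0.0
G1 X30.0 Y0.0
G1 X30.0 Y9.0
G1 X0.0 Y9.0
G1 X0.0 Y0.0
; layer 5
G0 Z16.4
G0 X0.0 Y0.0
G1 X30.0 Y0.0
G1 X30.0 Y6.0
G1 X0.0 Y6.0
G1 X0.0 Y0.0
; layer 6
G0 Z19.7
G0 X0.0 Y0.0
G1 X30.0 Y0.0
G1 X30.0 Y3.0
G1 X0.0 Y3.0
G1 X0.0 Y0.0
M2 ; end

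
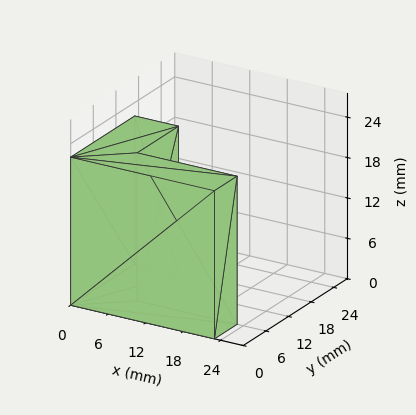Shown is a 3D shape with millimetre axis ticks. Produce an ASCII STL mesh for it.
Reading the render: the shape is an L-shaped prism: outer 23 × 17 mm, arm thicknesses ≈ 6 mm (horizontal) and 7 mm (vertical), extruded 22 mm in z (dimensions read to the nearest mm from the axis ticks). For the STL, each face is triangulated and given an outward normal.

solid part
  facet normal 0.0000 0.0000 -1.0000
    outer loop
      vertex 23.000 6.000 0.000
      vertex 23.000 0.000 0.000
      vertex 0.000 0.000 0.000
    endloop
  endfacet
  facet normal 0.0000 0.0000 -1.0000
    outer loop
      vertex 7.000 6.000 0.000
      vertex 23.000 6.000 0.000
      vertex 0.000 0.000 0.000
    endloop
  endfacet
  facet normal 0.0000 0.0000 -1.0000
    outer loop
      vertex 7.000 17.000 0.000
      vertex 7.000 6.000 0.000
      vertex 0.000 0.000 0.000
    endloop
  endfacet
  facet normal 0.0000 0.0000 -1.0000
    outer loop
      vertex 0.000 17.000 0.000
      vertex 7.000 17.000 0.000
      vertex 0.000 0.000 0.000
    endloop
  endfacet
  facet normal 0.0000 0.0000 1.0000
    outer loop
      vertex 0.000 0.000 22.000
      vertex 23.000 0.000 22.000
      vertex 23.000 6.000 22.000
    endloop
  endfacet
  facet normal 0.0000 0.0000 1.0000
    outer loop
      vertex 0.000 0.000 22.000
      vertex 23.000 6.000 22.000
      vertex 7.000 6.000 22.000
    endloop
  endfacet
  facet normal 0.0000 0.0000 1.0000
    outer loop
      vertex 0.000 0.000 22.000
      vertex 7.000 6.000 22.000
      vertex 7.000 17.000 22.000
    endloop
  endfacet
  facet normal 0.0000 0.0000 1.0000
    outer loop
      vertex 0.000 0.000 22.000
      vertex 7.000 17.000 22.000
      vertex 0.000 17.000 22.000
    endloop
  endfacet
  facet normal 0.0000 -1.0000 0.0000
    outer loop
      vertex 0.000 0.000 0.000
      vertex 23.000 0.000 0.000
      vertex 23.000 0.000 22.000
    endloop
  endfacet
  facet normal 0.0000 -1.0000 0.0000
    outer loop
      vertex 0.000 0.000 0.000
      vertex 23.000 0.000 22.000
      vertex 0.000 0.000 22.000
    endloop
  endfacet
  facet normal 1.0000 0.0000 0.0000
    outer loop
      vertex 23.000 0.000 0.000
      vertex 23.000 6.000 0.000
      vertex 23.000 6.000 22.000
    endloop
  endfacet
  facet normal 1.0000 0.0000 0.0000
    outer loop
      vertex 23.000 0.000 0.000
      vertex 23.000 6.000 22.000
      vertex 23.000 0.000 22.000
    endloop
  endfacet
  facet normal 0.0000 1.0000 0.0000
    outer loop
      vertex 23.000 6.000 0.000
      vertex 7.000 6.000 0.000
      vertex 7.000 6.000 22.000
    endloop
  endfacet
  facet normal 0.0000 1.0000 0.0000
    outer loop
      vertex 23.000 6.000 0.000
      vertex 7.000 6.000 22.000
      vertex 23.000 6.000 22.000
    endloop
  endfacet
  facet normal 1.0000 0.0000 0.0000
    outer loop
      vertex 7.000 6.000 0.000
      vertex 7.000 17.000 0.000
      vertex 7.000 17.000 22.000
    endloop
  endfacet
  facet normal 1.0000 0.0000 0.0000
    outer loop
      vertex 7.000 6.000 0.000
      vertex 7.000 17.000 22.000
      vertex 7.000 6.000 22.000
    endloop
  endfacet
  facet normal 0.0000 1.0000 0.0000
    outer loop
      vertex 7.000 17.000 0.000
      vertex 0.000 17.000 0.000
      vertex 0.000 17.000 22.000
    endloop
  endfacet
  facet normal 0.0000 1.0000 0.0000
    outer loop
      vertex 7.000 17.000 0.000
      vertex 0.000 17.000 22.000
      vertex 7.000 17.000 22.000
    endloop
  endfacet
  facet normal -1.0000 0.0000 0.0000
    outer loop
      vertex 0.000 17.000 0.000
      vertex 0.000 0.000 0.000
      vertex 0.000 0.000 22.000
    endloop
  endfacet
  facet normal -1.0000 0.0000 0.0000
    outer loop
      vertex 0.000 17.000 0.000
      vertex 0.000 0.000 22.000
      vertex 0.000 17.000 22.000
    endloop
  endfacet
endsolid part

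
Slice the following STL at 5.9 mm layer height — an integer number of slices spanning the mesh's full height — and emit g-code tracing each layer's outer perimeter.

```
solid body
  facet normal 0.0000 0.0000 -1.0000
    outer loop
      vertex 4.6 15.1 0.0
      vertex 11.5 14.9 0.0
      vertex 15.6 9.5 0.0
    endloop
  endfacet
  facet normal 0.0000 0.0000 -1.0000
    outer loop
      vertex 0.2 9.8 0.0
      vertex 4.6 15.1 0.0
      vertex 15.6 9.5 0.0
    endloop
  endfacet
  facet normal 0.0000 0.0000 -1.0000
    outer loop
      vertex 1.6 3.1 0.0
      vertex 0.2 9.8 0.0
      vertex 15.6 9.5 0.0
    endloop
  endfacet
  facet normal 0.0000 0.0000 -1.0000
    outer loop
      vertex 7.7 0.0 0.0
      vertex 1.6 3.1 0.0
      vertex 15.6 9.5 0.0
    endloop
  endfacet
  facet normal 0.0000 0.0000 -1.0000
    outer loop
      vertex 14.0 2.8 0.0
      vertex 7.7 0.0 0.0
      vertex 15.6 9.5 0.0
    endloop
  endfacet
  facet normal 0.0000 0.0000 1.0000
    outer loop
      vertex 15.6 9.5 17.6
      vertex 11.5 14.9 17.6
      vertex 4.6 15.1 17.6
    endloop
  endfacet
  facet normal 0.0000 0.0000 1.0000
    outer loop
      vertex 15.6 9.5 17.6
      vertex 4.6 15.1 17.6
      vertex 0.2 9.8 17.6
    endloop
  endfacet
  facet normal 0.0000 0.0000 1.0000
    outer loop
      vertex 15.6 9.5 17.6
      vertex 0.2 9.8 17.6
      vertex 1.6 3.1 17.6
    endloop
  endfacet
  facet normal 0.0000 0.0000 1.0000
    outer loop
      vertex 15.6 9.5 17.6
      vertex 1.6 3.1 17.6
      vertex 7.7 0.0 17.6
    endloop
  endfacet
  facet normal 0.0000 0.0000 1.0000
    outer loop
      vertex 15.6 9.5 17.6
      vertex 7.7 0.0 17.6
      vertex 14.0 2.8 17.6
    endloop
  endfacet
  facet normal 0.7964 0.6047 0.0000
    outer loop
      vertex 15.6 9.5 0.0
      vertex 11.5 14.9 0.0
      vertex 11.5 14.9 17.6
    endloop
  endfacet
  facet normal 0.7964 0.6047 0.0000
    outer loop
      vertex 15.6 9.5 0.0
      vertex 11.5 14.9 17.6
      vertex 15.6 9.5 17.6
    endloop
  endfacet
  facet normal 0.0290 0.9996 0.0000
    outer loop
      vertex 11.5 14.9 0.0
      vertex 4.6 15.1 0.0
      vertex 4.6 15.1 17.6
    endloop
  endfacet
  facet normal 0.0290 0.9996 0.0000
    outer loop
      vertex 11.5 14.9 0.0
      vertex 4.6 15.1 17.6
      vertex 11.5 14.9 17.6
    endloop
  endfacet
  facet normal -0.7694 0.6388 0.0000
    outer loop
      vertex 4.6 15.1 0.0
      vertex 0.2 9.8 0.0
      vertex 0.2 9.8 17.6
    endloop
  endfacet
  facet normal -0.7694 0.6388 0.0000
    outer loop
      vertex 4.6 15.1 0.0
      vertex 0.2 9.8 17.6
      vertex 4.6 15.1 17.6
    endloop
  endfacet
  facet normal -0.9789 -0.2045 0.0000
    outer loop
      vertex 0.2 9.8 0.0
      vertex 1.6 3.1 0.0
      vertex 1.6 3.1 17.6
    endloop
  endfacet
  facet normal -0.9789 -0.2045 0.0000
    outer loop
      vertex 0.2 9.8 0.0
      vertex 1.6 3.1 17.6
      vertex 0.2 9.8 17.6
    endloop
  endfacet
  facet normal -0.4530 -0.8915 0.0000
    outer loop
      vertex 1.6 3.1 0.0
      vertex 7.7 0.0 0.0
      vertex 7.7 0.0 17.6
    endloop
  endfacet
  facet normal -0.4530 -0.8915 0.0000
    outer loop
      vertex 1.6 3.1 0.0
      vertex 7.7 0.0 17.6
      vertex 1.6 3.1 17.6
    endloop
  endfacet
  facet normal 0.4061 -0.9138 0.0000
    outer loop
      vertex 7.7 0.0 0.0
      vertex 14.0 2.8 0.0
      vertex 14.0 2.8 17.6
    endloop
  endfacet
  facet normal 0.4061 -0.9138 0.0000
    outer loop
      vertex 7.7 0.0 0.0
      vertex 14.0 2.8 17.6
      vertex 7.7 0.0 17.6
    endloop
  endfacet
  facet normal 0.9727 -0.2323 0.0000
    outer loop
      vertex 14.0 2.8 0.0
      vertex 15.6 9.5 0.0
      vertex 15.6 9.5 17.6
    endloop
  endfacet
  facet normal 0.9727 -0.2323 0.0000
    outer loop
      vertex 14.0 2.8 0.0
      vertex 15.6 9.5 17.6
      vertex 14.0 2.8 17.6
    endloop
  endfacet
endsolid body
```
; perimeter-only toolpath
G21 ; units = mm
G90 ; absolute positioning
G28 ; home
; layer 1
G0 Z5.9
G0 X15.6 Y9.5
G1 X11.5 Y14.9
G1 X4.6 Y15.1
G1 X0.2 Y9.8
G1 X1.6 Y3.1
G1 X7.7 Y0.0
G1 X14.0 Y2.8
G1 X15.6 Y9.5
; layer 2
G0 Z11.7
G0 X15.6 Y9.5
G1 X11.5 Y14.9
G1 X4.6 Y15.1
G1 X0.2 Y9.8
G1 X1.6 Y3.1
G1 X7.7 Y0.0
G1 X14.0 Y2.8
G1 X15.6 Y9.5
; layer 3
G0 Z17.6
G0 X15.6 Y9.5
G1 X11.5 Y14.9
G1 X4.6 Y15.1
G1 X0.2 Y9.8
G1 X1.6 Y3.1
G1 X7.7 Y0.0
G1 X14.0 Y2.8
G1 X15.6 Y9.5
M2 ; end

The solid is a regular 7-sided prism (a cylinder approximated with 7 flat sides), circumscribed radius ≈ 7.9 mm, height ≈ 17.6 mm. Slicing at Δz = 5.9 mm — 3 equal slices spanning the solid's height, so layer i sits at z = i·h/3 — gives 3 non-empty perimeters. Each is a 7-segment closed polygon; G0 lifts to the layer z and rapids to the start vertex, then G1 traces the edges.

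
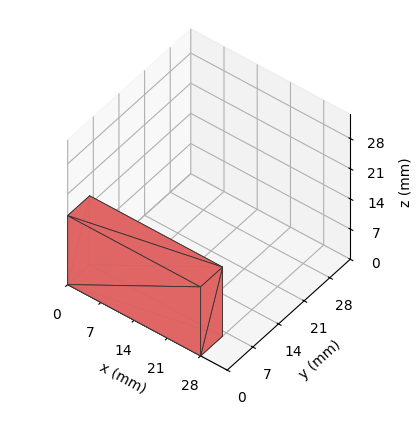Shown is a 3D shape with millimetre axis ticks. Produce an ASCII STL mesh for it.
Reading the render: the shape is a rectangular box, roughly 28 × 6 mm footprint and 16 mm tall (dimensions read to the nearest mm from the axis ticks). For the STL, each face is triangulated and given an outward normal.

solid part
  facet normal 0.0000 0.0000 -1.0000
    outer loop
      vertex 28.0 6.0 0.0
      vertex 28.0 0.0 0.0
      vertex 0.0 0.0 0.0
    endloop
  endfacet
  facet normal 0.0000 0.0000 -1.0000
    outer loop
      vertex 0.0 6.0 0.0
      vertex 28.0 6.0 0.0
      vertex 0.0 0.0 0.0
    endloop
  endfacet
  facet normal 0.0000 0.0000 1.0000
    outer loop
      vertex 0.0 0.0 16.0
      vertex 28.0 0.0 16.0
      vertex 28.0 6.0 16.0
    endloop
  endfacet
  facet normal 0.0000 0.0000 1.0000
    outer loop
      vertex 0.0 0.0 16.0
      vertex 28.0 6.0 16.0
      vertex 0.0 6.0 16.0
    endloop
  endfacet
  facet normal 0.0000 -1.0000 0.0000
    outer loop
      vertex 0.0 0.0 0.0
      vertex 28.0 0.0 0.0
      vertex 28.0 0.0 16.0
    endloop
  endfacet
  facet normal 0.0000 -1.0000 0.0000
    outer loop
      vertex 0.0 0.0 0.0
      vertex 28.0 0.0 16.0
      vertex 0.0 0.0 16.0
    endloop
  endfacet
  facet normal 0.0000 1.0000 0.0000
    outer loop
      vertex 28.0 6.0 16.0
      vertex 28.0 6.0 0.0
      vertex 0.0 6.0 0.0
    endloop
  endfacet
  facet normal 0.0000 1.0000 0.0000
    outer loop
      vertex 0.0 6.0 16.0
      vertex 28.0 6.0 16.0
      vertex 0.0 6.0 0.0
    endloop
  endfacet
  facet normal -1.0000 0.0000 0.0000
    outer loop
      vertex 0.0 6.0 16.0
      vertex 0.0 6.0 0.0
      vertex 0.0 0.0 0.0
    endloop
  endfacet
  facet normal -1.0000 0.0000 0.0000
    outer loop
      vertex 0.0 0.0 16.0
      vertex 0.0 6.0 16.0
      vertex 0.0 0.0 0.0
    endloop
  endfacet
  facet normal 1.0000 0.0000 0.0000
    outer loop
      vertex 28.0 0.0 0.0
      vertex 28.0 6.0 0.0
      vertex 28.0 6.0 16.0
    endloop
  endfacet
  facet normal 1.0000 0.0000 0.0000
    outer loop
      vertex 28.0 0.0 0.0
      vertex 28.0 6.0 16.0
      vertex 28.0 0.0 16.0
    endloop
  endfacet
endsolid part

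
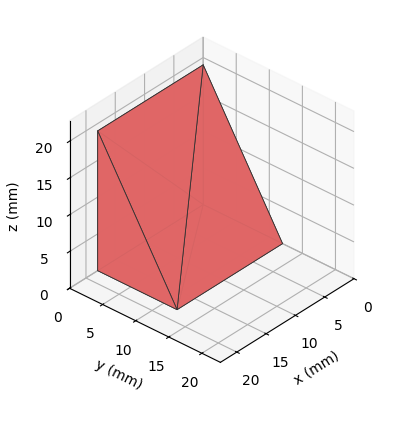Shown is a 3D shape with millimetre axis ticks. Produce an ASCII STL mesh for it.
Reading the render: the shape is a wedge (ramp): 18 × 12 mm base, rising to 19 mm along the y=0 edge and sloping linearly to z=0 at y=12 (dimensions read to the nearest mm from the axis ticks). For the STL, each face is triangulated and given an outward normal.

solid part
  facet normal 0.0000 0.0000 -1.0000
    outer loop
      vertex 18.0 12.0 0.0
      vertex 18.0 0.0 0.0
      vertex 0.0 0.0 0.0
    endloop
  endfacet
  facet normal 0.0000 0.0000 -1.0000
    outer loop
      vertex 0.0 12.0 0.0
      vertex 18.0 12.0 0.0
      vertex 0.0 0.0 0.0
    endloop
  endfacet
  facet normal 0.0000 -1.0000 0.0000
    outer loop
      vertex 0.0 0.0 0.0
      vertex 18.0 0.0 0.0
      vertex 18.0 0.0 19.0
    endloop
  endfacet
  facet normal 0.0000 -1.0000 0.0000
    outer loop
      vertex 0.0 0.0 0.0
      vertex 18.0 0.0 19.0
      vertex 0.0 0.0 19.0
    endloop
  endfacet
  facet normal 0.0000 0.8455 0.5340
    outer loop
      vertex 0.0 0.0 19.0
      vertex 18.0 0.0 19.0
      vertex 18.0 12.0 0.0
    endloop
  endfacet
  facet normal 0.0000 0.8455 0.5340
    outer loop
      vertex 0.0 0.0 19.0
      vertex 18.0 12.0 0.0
      vertex 0.0 12.0 0.0
    endloop
  endfacet
  facet normal -1.0000 0.0000 0.0000
    outer loop
      vertex 0.0 0.0 19.0
      vertex 0.0 12.0 0.0
      vertex 0.0 0.0 0.0
    endloop
  endfacet
  facet normal 1.0000 0.0000 0.0000
    outer loop
      vertex 18.0 0.0 0.0
      vertex 18.0 12.0 0.0
      vertex 18.0 0.0 19.0
    endloop
  endfacet
endsolid part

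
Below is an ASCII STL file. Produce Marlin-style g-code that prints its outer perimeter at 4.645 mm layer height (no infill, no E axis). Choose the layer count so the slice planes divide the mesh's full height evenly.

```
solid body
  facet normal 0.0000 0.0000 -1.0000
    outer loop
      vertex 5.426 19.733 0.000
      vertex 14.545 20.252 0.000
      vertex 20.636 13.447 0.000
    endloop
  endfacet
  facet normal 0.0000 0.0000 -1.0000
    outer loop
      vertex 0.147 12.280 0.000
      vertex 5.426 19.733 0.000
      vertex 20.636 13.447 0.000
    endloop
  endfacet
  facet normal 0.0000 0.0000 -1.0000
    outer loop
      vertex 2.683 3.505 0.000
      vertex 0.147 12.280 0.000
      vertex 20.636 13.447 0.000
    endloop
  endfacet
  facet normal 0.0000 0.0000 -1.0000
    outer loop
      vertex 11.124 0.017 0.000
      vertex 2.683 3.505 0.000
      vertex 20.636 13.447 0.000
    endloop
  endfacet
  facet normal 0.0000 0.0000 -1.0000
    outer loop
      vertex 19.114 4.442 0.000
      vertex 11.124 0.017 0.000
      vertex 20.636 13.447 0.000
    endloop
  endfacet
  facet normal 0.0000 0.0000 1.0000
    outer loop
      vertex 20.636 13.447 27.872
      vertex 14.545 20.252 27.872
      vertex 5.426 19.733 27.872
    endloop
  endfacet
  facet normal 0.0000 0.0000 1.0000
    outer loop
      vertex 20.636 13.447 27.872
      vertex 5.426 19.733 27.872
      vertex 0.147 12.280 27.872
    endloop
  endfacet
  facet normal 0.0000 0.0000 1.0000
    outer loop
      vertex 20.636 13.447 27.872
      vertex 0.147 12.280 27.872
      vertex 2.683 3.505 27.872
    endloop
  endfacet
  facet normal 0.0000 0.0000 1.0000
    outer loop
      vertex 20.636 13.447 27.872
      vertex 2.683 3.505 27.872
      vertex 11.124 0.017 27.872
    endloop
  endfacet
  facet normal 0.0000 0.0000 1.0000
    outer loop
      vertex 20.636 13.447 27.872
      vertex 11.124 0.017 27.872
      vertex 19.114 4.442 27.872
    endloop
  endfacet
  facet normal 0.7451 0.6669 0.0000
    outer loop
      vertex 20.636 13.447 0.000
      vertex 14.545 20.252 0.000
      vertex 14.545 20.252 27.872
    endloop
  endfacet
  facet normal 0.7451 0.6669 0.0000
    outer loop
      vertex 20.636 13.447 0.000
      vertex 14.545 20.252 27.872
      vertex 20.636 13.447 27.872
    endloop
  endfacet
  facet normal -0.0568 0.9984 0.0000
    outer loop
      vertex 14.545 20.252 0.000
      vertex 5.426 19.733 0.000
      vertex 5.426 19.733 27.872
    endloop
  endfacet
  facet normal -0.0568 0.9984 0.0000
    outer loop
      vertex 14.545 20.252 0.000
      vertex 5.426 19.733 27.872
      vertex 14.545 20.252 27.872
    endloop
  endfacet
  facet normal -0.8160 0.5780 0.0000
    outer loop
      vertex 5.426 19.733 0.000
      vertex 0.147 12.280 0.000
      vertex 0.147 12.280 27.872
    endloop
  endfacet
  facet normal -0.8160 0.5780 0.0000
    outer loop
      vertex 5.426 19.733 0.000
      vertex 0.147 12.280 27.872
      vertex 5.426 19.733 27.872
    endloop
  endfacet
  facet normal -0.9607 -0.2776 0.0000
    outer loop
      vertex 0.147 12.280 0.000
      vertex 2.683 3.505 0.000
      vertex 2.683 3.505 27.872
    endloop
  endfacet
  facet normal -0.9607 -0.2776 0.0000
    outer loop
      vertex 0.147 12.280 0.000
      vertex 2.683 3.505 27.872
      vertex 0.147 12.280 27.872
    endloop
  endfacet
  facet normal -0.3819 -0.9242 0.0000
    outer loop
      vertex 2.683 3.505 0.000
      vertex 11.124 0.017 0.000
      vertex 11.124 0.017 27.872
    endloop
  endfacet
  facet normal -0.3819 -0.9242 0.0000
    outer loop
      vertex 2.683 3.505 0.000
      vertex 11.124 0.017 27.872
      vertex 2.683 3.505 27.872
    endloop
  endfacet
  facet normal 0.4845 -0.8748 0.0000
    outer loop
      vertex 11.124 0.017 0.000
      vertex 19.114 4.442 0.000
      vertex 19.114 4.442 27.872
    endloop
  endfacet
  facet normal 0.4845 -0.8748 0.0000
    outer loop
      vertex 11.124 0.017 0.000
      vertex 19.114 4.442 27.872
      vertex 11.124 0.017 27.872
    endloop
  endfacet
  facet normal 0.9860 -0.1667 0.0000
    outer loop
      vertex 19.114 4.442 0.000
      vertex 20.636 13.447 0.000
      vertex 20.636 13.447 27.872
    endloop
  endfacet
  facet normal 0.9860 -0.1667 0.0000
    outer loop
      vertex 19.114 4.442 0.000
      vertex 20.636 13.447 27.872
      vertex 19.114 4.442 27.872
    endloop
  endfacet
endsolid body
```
; perimeter-only toolpath
G21 ; units = mm
G90 ; absolute positioning
G28 ; home
; layer 1
G0 Z4.645
G0 X20.636 Y13.447
G1 X14.545 Y20.252
G1 X5.426 Y19.733
G1 X0.147 Y12.280
G1 X2.683 Y3.505
G1 X11.124 Y0.017
G1 X19.114 Y4.442
G1 X20.636 Y13.447
; layer 2
G0 Z9.291
G0 X20.636 Y13.447
G1 X14.545 Y20.252
G1 X5.426 Y19.733
G1 X0.147 Y12.280
G1 X2.683 Y3.505
G1 X11.124 Y0.017
G1 X19.114 Y4.442
G1 X20.636 Y13.447
; layer 3
G0 Z13.936
G0 X20.636 Y13.447
G1 X14.545 Y20.252
G1 X5.426 Y19.733
G1 X0.147 Y12.280
G1 X2.683 Y3.505
G1 X11.124 Y0.017
G1 X19.114 Y4.442
G1 X20.636 Y13.447
; layer 4
G0 Z18.581
G0 X20.636 Y13.447
G1 X14.545 Y20.252
G1 X5.426 Y19.733
G1 X0.147 Y12.280
G1 X2.683 Y3.505
G1 X11.124 Y0.017
G1 X19.114 Y4.442
G1 X20.636 Y13.447
; layer 5
G0 Z23.227
G0 X20.636 Y13.447
G1 X14.545 Y20.252
G1 X5.426 Y19.733
G1 X0.147 Y12.280
G1 X2.683 Y3.505
G1 X11.124 Y0.017
G1 X19.114 Y4.442
G1 X20.636 Y13.447
; layer 6
G0 Z27.872
G0 X20.636 Y13.447
G1 X14.545 Y20.252
G1 X5.426 Y19.733
G1 X0.147 Y12.280
G1 X2.683 Y3.505
G1 X11.124 Y0.017
G1 X19.114 Y4.442
G1 X20.636 Y13.447
M2 ; end

The solid is a regular 7-sided prism (a cylinder approximated with 7 flat sides), circumscribed radius ≈ 10.5 mm, height ≈ 27.9 mm. Slicing at Δz = 4.645 mm — 6 equal slices spanning the solid's height, so layer i sits at z = i·h/6 — gives 6 non-empty perimeters. Each is a 7-segment closed polygon; G0 lifts to the layer z and rapids to the start vertex, then G1 traces the edges.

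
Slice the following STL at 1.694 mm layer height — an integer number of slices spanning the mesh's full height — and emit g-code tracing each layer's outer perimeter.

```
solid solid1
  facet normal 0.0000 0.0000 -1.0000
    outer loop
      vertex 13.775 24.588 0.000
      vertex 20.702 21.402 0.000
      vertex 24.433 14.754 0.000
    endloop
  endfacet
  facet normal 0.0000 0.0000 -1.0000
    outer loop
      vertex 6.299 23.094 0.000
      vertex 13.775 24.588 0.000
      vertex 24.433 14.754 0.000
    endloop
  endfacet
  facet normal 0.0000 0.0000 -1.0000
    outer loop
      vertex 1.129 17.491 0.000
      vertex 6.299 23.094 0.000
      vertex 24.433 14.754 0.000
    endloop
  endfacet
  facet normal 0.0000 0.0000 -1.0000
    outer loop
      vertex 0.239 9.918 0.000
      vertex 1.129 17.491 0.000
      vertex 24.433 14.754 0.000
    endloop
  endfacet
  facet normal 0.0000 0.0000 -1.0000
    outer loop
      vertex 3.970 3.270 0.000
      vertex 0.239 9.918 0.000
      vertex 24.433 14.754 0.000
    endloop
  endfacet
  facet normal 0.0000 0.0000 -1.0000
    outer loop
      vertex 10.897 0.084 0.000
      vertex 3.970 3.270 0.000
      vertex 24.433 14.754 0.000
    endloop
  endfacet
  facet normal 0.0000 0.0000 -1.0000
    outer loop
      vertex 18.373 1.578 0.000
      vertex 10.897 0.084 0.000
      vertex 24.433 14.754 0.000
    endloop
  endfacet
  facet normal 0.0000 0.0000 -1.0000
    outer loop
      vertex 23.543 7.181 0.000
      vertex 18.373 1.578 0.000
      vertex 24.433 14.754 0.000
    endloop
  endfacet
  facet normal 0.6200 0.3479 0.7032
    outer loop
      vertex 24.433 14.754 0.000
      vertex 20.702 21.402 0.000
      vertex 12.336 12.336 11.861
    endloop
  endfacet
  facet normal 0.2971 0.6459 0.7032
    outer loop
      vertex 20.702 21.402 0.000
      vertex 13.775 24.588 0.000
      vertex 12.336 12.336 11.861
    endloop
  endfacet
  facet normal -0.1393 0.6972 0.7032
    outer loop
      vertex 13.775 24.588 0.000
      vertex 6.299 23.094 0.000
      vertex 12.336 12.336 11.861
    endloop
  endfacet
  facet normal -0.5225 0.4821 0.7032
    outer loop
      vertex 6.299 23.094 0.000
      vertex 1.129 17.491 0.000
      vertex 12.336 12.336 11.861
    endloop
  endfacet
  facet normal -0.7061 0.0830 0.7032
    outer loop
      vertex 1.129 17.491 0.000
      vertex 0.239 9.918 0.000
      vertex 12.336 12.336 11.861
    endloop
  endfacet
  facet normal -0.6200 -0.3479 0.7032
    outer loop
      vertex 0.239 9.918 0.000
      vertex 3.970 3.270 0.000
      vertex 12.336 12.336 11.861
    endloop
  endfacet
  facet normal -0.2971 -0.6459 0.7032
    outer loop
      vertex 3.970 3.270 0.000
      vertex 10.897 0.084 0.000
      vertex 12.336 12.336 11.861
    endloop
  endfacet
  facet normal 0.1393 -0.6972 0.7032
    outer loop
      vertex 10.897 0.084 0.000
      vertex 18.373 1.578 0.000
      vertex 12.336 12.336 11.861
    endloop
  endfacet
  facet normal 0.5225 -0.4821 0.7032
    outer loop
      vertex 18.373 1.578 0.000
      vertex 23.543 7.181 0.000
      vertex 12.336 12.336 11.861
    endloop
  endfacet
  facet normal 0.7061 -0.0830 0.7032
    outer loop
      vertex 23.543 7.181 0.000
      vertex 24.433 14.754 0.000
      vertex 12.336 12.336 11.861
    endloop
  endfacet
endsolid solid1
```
; perimeter-only toolpath
G21 ; units = mm
G90 ; absolute positioning
G28 ; home
; layer 1
G0 Z1.694
G0 X22.705 Y14.409
G1 X19.507 Y20.107
G1 X13.569 Y22.838
G1 X7.161 Y21.557
G1 X2.730 Y16.755
G1 X1.967 Y10.263
G1 X5.165 Y4.565
G1 X11.103 Y1.834
G1 X17.511 Y3.115
G1 X21.942 Y7.917
G1 X22.705 Y14.409
; layer 2
G0 Z3.389
G0 X20.977 Y14.063
G1 X18.312 Y18.812
G1 X13.364 Y21.087
G1 X8.024 Y20.020
G1 X4.331 Y16.018
G1 X3.695 Y10.609
G1 X6.360 Y5.860
G1 X11.308 Y3.585
G1 X16.648 Y4.652
G1 X20.341 Y8.654
G1 X20.977 Y14.063
; layer 3
G0 Z5.083
G0 X19.249 Y13.718
G1 X17.117 Y17.517
G1 X13.158 Y19.337
G1 X8.886 Y18.483
G1 X5.932 Y15.282
G1 X5.423 Y10.954
G1 X7.555 Y7.155
G1 X11.514 Y5.335
G1 X15.786 Y6.189
G1 X18.740 Y9.390
G1 X19.249 Y13.718
; layer 4
G0 Z6.778
G0 X17.520 Y13.372
G1 X15.921 Y16.221
G1 X12.953 Y17.587
G1 X9.749 Y16.947
G1 X7.533 Y14.545
G1 X7.152 Y11.300
G1 X8.751 Y8.451
G1 X11.719 Y7.085
G1 X14.923 Y7.725
G1 X17.139 Y10.127
G1 X17.520 Y13.372
; layer 5
G0 Z8.472
G0 X15.792 Y13.027
G1 X14.726 Y14.926
G1 X12.747 Y15.837
G1 X10.611 Y15.410
G1 X9.134 Y13.809
G1 X8.880 Y11.645
G1 X9.946 Y9.746
G1 X11.925 Y8.835
G1 X14.061 Y9.262
G1 X15.538 Y10.863
G1 X15.792 Y13.027
; layer 6
G0 Z10.167
G0 X14.064 Y12.681
G1 X13.531 Y13.631
G1 X12.542 Y14.086
G1 X11.474 Y13.873
G1 X10.735 Y13.072
G1 X10.608 Y11.991
G1 X11.141 Y11.041
G1 X12.130 Y10.586
G1 X13.198 Y10.799
G1 X13.937 Y11.600
G1 X14.064 Y12.681
M2 ; end

The solid is a regular 10-sided pyramid, base circumscribed radius ≈ 12.3 mm, apex at z ≈ 11.9 mm. Slicing at Δz = 1.694 mm — 7 equal slices spanning the solid's height, so layer i sits at z = i·h/7 — gives 6 non-empty perimeters. Each is a 10-segment closed polygon; G0 lifts to the layer z and rapids to the start vertex, then G1 traces the edges. The cross-section shrinks linearly with z (the slice at the apex is degenerate and omitted).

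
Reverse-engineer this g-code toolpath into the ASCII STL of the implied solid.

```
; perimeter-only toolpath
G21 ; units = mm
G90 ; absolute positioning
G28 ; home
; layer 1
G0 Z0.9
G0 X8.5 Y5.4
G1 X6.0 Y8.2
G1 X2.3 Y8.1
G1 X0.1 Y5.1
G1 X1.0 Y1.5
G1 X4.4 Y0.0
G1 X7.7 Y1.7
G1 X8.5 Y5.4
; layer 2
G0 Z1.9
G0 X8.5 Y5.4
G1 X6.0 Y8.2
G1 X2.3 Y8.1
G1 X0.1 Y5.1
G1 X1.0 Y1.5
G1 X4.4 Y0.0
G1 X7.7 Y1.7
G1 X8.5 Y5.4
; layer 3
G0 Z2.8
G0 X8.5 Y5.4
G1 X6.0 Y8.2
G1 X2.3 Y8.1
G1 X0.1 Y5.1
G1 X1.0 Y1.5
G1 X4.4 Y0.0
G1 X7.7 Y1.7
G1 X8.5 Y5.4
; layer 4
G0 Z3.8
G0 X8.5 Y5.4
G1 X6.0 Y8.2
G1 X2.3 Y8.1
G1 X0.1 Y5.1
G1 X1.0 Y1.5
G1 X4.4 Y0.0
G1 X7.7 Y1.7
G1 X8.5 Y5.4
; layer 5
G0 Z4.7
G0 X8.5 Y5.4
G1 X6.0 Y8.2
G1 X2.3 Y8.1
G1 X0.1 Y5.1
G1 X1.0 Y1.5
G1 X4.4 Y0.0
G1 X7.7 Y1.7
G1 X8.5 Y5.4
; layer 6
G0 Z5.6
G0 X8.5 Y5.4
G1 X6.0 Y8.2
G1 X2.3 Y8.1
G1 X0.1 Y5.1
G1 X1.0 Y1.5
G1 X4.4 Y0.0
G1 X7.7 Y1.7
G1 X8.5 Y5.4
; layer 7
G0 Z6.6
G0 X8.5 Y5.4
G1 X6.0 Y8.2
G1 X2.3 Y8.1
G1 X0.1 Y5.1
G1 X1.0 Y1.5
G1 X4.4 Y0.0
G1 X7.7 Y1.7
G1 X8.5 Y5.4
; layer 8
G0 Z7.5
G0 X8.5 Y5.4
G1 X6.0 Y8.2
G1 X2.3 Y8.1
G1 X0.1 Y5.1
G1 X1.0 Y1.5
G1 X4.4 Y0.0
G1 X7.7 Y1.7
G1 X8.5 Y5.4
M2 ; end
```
solid part
  facet normal 0.0000 0.0000 -1.0000
    outer loop
      vertex 2.3 8.1 0.0
      vertex 6.0 8.2 0.0
      vertex 8.5 5.4 0.0
    endloop
  endfacet
  facet normal 0.0000 0.0000 -1.0000
    outer loop
      vertex 0.1 5.1 0.0
      vertex 2.3 8.1 0.0
      vertex 8.5 5.4 0.0
    endloop
  endfacet
  facet normal 0.0000 0.0000 -1.0000
    outer loop
      vertex 1.0 1.5 0.0
      vertex 0.1 5.1 0.0
      vertex 8.5 5.4 0.0
    endloop
  endfacet
  facet normal 0.0000 0.0000 -1.0000
    outer loop
      vertex 4.4 0.0 0.0
      vertex 1.0 1.5 0.0
      vertex 8.5 5.4 0.0
    endloop
  endfacet
  facet normal 0.0000 0.0000 -1.0000
    outer loop
      vertex 7.7 1.7 0.0
      vertex 4.4 0.0 0.0
      vertex 8.5 5.4 0.0
    endloop
  endfacet
  facet normal 0.0000 0.0000 1.0000
    outer loop
      vertex 8.5 5.4 7.5
      vertex 6.0 8.2 7.5
      vertex 2.3 8.1 7.5
    endloop
  endfacet
  facet normal 0.0000 0.0000 1.0000
    outer loop
      vertex 8.5 5.4 7.5
      vertex 2.3 8.1 7.5
      vertex 0.1 5.1 7.5
    endloop
  endfacet
  facet normal 0.0000 0.0000 1.0000
    outer loop
      vertex 8.5 5.4 7.5
      vertex 0.1 5.1 7.5
      vertex 1.0 1.5 7.5
    endloop
  endfacet
  facet normal 0.0000 0.0000 1.0000
    outer loop
      vertex 8.5 5.4 7.5
      vertex 1.0 1.5 7.5
      vertex 4.4 0.0 7.5
    endloop
  endfacet
  facet normal 0.0000 0.0000 1.0000
    outer loop
      vertex 8.5 5.4 7.5
      vertex 4.4 0.0 7.5
      vertex 7.7 1.7 7.5
    endloop
  endfacet
  facet normal 0.7459 0.6660 0.0000
    outer loop
      vertex 8.5 5.4 0.0
      vertex 6.0 8.2 0.0
      vertex 6.0 8.2 7.5
    endloop
  endfacet
  facet normal 0.7459 0.6660 0.0000
    outer loop
      vertex 8.5 5.4 0.0
      vertex 6.0 8.2 7.5
      vertex 8.5 5.4 7.5
    endloop
  endfacet
  facet normal -0.0270 0.9996 0.0000
    outer loop
      vertex 6.0 8.2 0.0
      vertex 2.3 8.1 0.0
      vertex 2.3 8.1 7.5
    endloop
  endfacet
  facet normal -0.0270 0.9996 0.0000
    outer loop
      vertex 6.0 8.2 0.0
      vertex 2.3 8.1 7.5
      vertex 6.0 8.2 7.5
    endloop
  endfacet
  facet normal -0.8064 0.5914 0.0000
    outer loop
      vertex 2.3 8.1 0.0
      vertex 0.1 5.1 0.0
      vertex 0.1 5.1 7.5
    endloop
  endfacet
  facet normal -0.8064 0.5914 0.0000
    outer loop
      vertex 2.3 8.1 0.0
      vertex 0.1 5.1 7.5
      vertex 2.3 8.1 7.5
    endloop
  endfacet
  facet normal -0.9701 -0.2425 0.0000
    outer loop
      vertex 0.1 5.1 0.0
      vertex 1.0 1.5 0.0
      vertex 1.0 1.5 7.5
    endloop
  endfacet
  facet normal -0.9701 -0.2425 0.0000
    outer loop
      vertex 0.1 5.1 0.0
      vertex 1.0 1.5 7.5
      vertex 0.1 5.1 7.5
    endloop
  endfacet
  facet normal -0.4036 -0.9149 0.0000
    outer loop
      vertex 1.0 1.5 0.0
      vertex 4.4 0.0 0.0
      vertex 4.4 0.0 7.5
    endloop
  endfacet
  facet normal -0.4036 -0.9149 0.0000
    outer loop
      vertex 1.0 1.5 0.0
      vertex 4.4 0.0 7.5
      vertex 1.0 1.5 7.5
    endloop
  endfacet
  facet normal 0.4580 -0.8890 0.0000
    outer loop
      vertex 4.4 0.0 0.0
      vertex 7.7 1.7 0.0
      vertex 7.7 1.7 7.5
    endloop
  endfacet
  facet normal 0.4580 -0.8890 0.0000
    outer loop
      vertex 4.4 0.0 0.0
      vertex 7.7 1.7 7.5
      vertex 4.4 0.0 7.5
    endloop
  endfacet
  facet normal 0.9774 -0.2113 0.0000
    outer loop
      vertex 7.7 1.7 0.0
      vertex 8.5 5.4 0.0
      vertex 8.5 5.4 7.5
    endloop
  endfacet
  facet normal 0.9774 -0.2113 0.0000
    outer loop
      vertex 7.7 1.7 0.0
      vertex 8.5 5.4 7.5
      vertex 7.7 1.7 7.5
    endloop
  endfacet
endsolid part

The G0 Z moves step by Δz≈0.9 mm. Every layer's G1 loop is the same polygon, so the solid is a straight extrusion of it from z=0 to z≈7.5. Closing with flat bottom and top caps and triangulating gives 24 facets — a regular 7-sided prism (a cylinder approximated with 7 flat sides), circumscribed radius ≈ 4.3 mm, height ≈ 7.5 mm.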